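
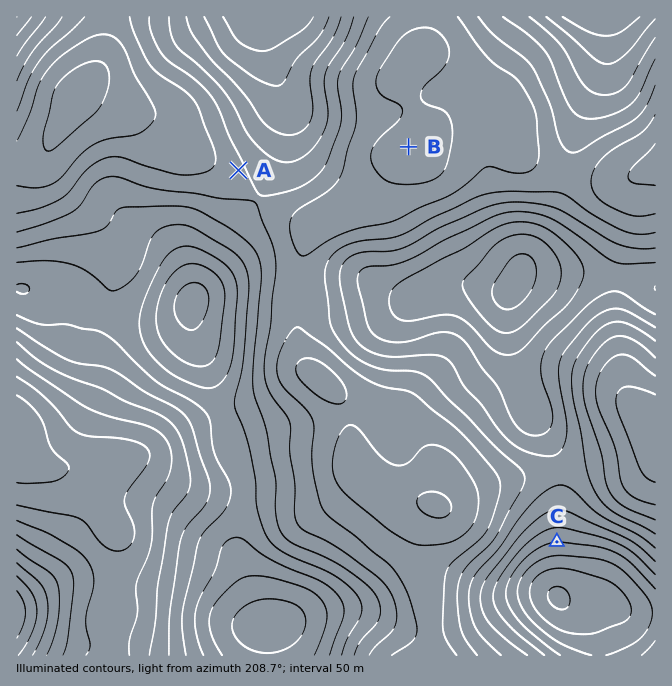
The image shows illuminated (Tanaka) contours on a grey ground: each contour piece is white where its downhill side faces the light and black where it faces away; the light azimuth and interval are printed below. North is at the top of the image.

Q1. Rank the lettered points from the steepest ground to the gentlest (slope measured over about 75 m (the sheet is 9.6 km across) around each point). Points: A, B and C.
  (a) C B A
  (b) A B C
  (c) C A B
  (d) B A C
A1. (c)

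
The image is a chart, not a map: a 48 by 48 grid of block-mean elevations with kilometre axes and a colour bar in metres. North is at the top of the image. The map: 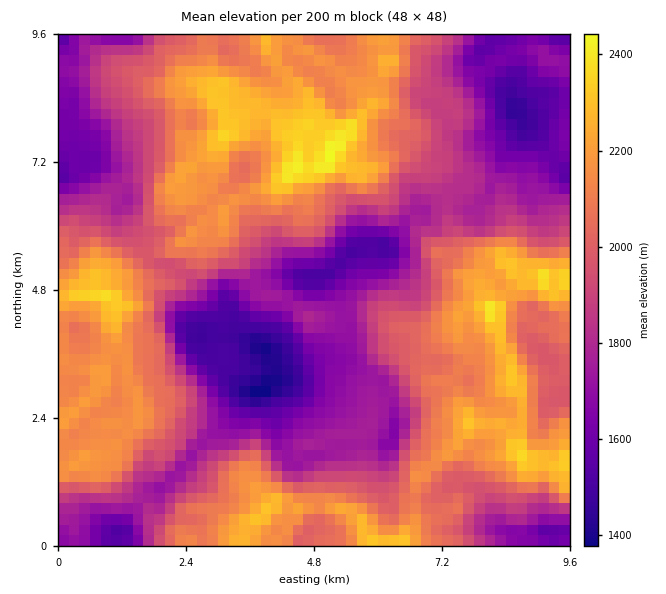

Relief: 1360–2460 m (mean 1950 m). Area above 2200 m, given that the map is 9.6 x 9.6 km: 13.4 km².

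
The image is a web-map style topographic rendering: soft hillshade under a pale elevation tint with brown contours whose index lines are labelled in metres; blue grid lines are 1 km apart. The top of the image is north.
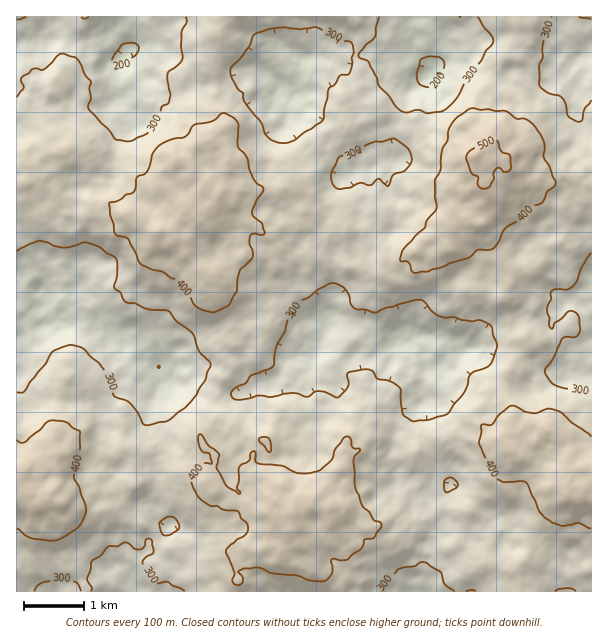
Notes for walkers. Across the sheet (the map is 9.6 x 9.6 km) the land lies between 170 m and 520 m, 340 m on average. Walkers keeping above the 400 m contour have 18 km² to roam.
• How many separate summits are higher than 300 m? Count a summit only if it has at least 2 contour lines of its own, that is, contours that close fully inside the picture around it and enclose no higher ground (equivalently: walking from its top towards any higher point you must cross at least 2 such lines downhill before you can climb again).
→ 1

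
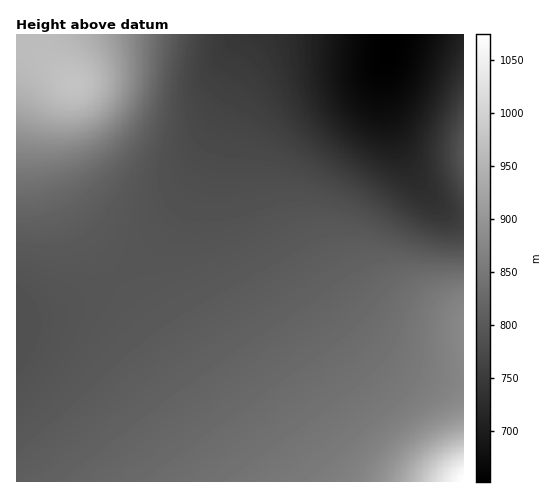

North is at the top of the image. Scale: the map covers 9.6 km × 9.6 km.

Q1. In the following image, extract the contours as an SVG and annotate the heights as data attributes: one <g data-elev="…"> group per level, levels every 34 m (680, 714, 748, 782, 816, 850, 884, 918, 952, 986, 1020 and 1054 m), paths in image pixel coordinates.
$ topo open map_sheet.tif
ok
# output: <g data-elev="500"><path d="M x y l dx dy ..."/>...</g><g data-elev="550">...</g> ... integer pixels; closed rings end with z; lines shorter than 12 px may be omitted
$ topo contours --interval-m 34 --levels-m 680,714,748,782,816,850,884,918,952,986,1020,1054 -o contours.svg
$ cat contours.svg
<g data-elev="680"><path d="M441 35l-18 46-10 19-15 18-7 4-7 2-10-2-12-7-10-9-7-12-4-12-2-11 3-36"/></g><g data-elev="714"><path d="M463 47l-49 109-5 7-10 2-18-6-24-13-18-14-14-16-9-15-6-17-4-49"/></g><g data-elev="748"><path d="M463 89l-16 37-6 24 1 19 11 32 1 12-2 5-4 2-14 0-13-5-14-7-73-49-21-16-24-26-33-50-11-9-18-10-3-5-1-8"/></g><g data-elev="782"><path d="M463 243l-21 1-24-7-21-9-54-28-43-15-29-4-55 4-14-3-12-6-5-5-5-8-4-19 1-53 9-56"/><path d="M463 127l-4 14-1 13 1 12 4 13"/></g><g data-elev="816"><path d="M463 262l-71-1-16 3-16 6-161 110-137 101"/><path d="M17 216l26-2 13-4 13-7 30-22 28-28 15-22 11-26 6-25 6-45"/></g><g data-elev="850"><path d="M463 282l-23 7-8 6-6 7-6 15-11 48-6 13-9 11-25 21-94 71"/><path d="M17 174l29-3 29-8 24-13 19-15 15-20 9-21 4-22 1-37"/></g><g data-elev="884"><path d="M463 403l-37 20-23 17-18 20-11 21"/><path d="M17 142l30 4 23-2 22-8 18-13 13-16 8-20 1-20-3-32"/></g><g data-elev="918"><path d="M463 424l-23 10-20 14-15 16-8 17"/><path d="M17 117l30 9 19 2 19-4 17-10 11-15 6-18-1-17-9-29"/></g><g data-elev="952"><path d="M463 436l-18 8-15 11-11 12-6 14"/><path d="M17 84l10 5 22 16 12 5 16 0 14-7 6-5 4-7 1-9 0-8-7-14-20-25"/></g><g data-elev="986"><path d="M463 446l-13 6-12 8-8 11-4 10"/></g><g data-elev="1020"><path d="M463 455l-9 5-7 6-6 7-3 8"/></g><g data-elev="1054"><path d="M463 467l-7 6-4 8"/></g>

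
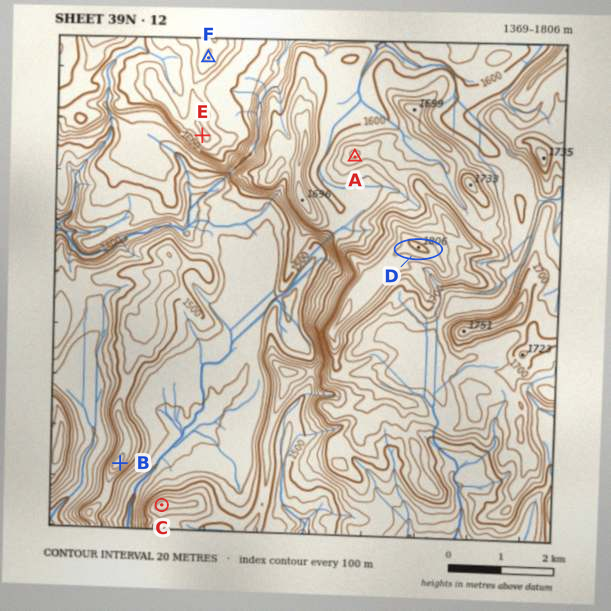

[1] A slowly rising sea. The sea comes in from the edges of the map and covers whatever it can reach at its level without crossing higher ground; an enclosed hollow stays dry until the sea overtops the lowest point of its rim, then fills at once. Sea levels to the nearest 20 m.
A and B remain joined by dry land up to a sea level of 1460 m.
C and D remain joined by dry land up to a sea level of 1500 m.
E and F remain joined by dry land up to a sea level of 1640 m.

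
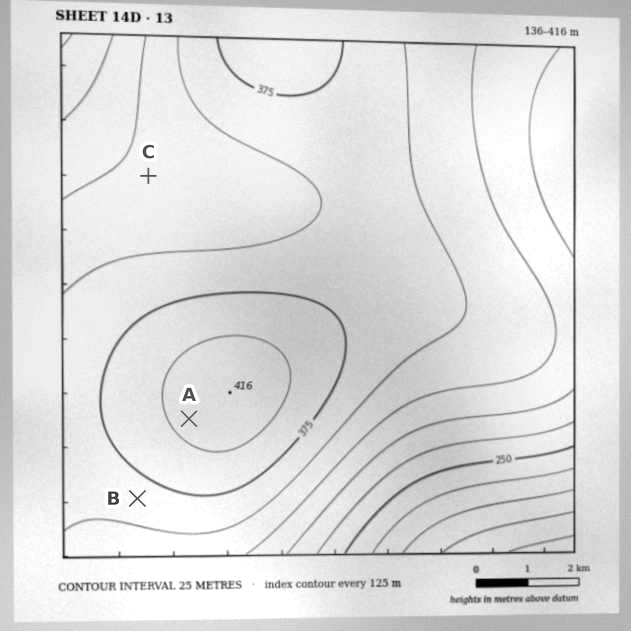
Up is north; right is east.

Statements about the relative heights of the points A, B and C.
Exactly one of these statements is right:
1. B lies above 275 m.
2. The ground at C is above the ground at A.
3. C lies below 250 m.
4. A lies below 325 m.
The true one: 1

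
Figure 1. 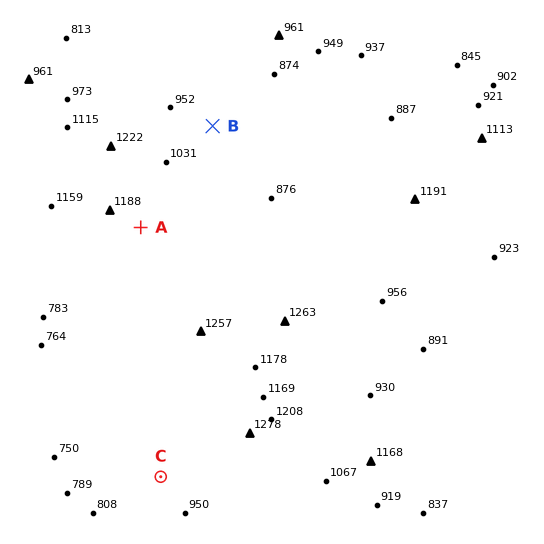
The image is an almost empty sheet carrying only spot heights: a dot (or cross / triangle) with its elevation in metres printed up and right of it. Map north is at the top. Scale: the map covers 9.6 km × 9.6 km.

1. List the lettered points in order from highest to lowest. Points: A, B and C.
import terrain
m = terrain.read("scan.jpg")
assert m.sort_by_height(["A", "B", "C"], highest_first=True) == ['A', 'C', 'B']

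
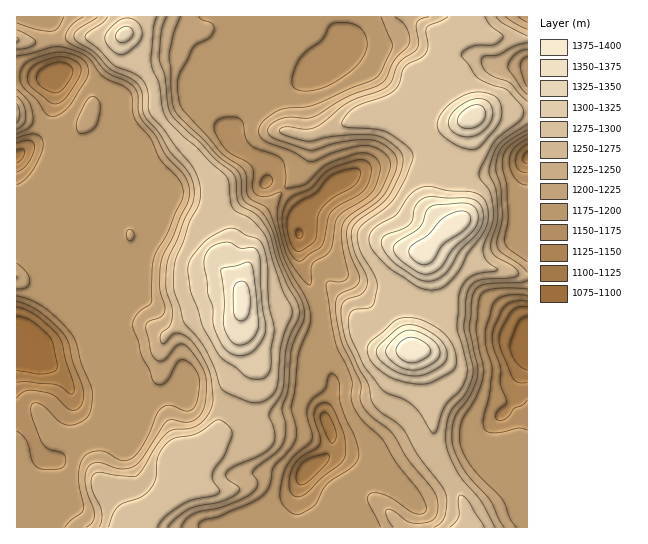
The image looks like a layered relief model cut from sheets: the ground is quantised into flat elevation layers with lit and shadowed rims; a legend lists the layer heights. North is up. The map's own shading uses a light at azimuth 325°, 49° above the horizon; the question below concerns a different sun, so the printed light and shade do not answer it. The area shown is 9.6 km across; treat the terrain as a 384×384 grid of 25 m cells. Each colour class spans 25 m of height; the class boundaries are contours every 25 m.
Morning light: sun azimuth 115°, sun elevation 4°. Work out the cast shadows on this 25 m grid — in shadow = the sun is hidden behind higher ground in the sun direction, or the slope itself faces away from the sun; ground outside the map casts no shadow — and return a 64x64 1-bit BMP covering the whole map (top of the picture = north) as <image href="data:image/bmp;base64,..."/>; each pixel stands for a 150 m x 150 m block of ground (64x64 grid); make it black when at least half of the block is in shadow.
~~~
<image width="64" height="64" href="data:image/bmp;base64,Qk0+AgAAAAAAAD4AAAAoAAAAQAAAAEAAAAABAAEAAAAAAAACAAATCwAAEwsAAAIAAAAAAAAA////AAAAAAAD+AAAAAY+AAPwAAAADH4AB/AAAAAM/gAP4QAAHAD+AA/DwAAeAP4AD8PgAB4A+AAPw8AAH4BAAB/PgAAfwAAAP8/AAA/gAAA/n+AAA+GAAAA/4AAB44AAAD/+AAHBAAAAP/8AA8AABAA//4ADwAAMAd//gAPwAADDwf+AA/AAAMPAf4AB+AAAx8AfgAH4AAAPgA/AA/gAAB+AD4AD8AAAP4AfgAPwAAA/AY+AA/4AAH8Dz8AH/wAAfwPPwA//gAB+B8fAD//AAHgH/+AP/8AAcAf/4A//AAAAA//gD/AAAAAD//Af6AAAAAf/8B/4AAAAD//wH/gAAAAf/+Af+AAAAB//gB/wAAAAH/+AH/IAAAAf/4A/9wAAAB//wD//wAAAH//AP//gAAAf/AB///AAAB/+AH//8AAAH/4Af//4AAAP/gB///8AAAP/Af///wAAA/4D///8AMAB/gP//4AA4AH+AY//wADgAfwAB//AAPAB8AAB/8AA8AHwAAA/AABgAeAAAAAAAAAD4B8AAAAAAAfAH88ADgAHD4Af38AfAA8PgA//4D+AD5+AAH/8P8Afv4AAf/8/wD//AAB//wAAH/gAAD//gAAf8AAAH/+AAAfwAAAP/+AAAeAAAAP/8AAAAAAAAf/wAAe4AAAB//AAH/wAAAD/8AA//AAAAB/8AA=="/>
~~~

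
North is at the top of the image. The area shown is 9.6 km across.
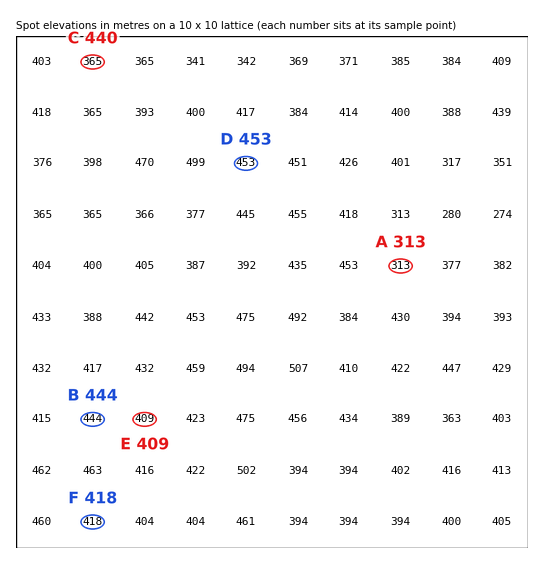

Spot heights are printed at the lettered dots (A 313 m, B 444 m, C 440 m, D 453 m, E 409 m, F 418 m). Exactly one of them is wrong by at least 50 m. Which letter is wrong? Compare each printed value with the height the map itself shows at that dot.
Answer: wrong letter C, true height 365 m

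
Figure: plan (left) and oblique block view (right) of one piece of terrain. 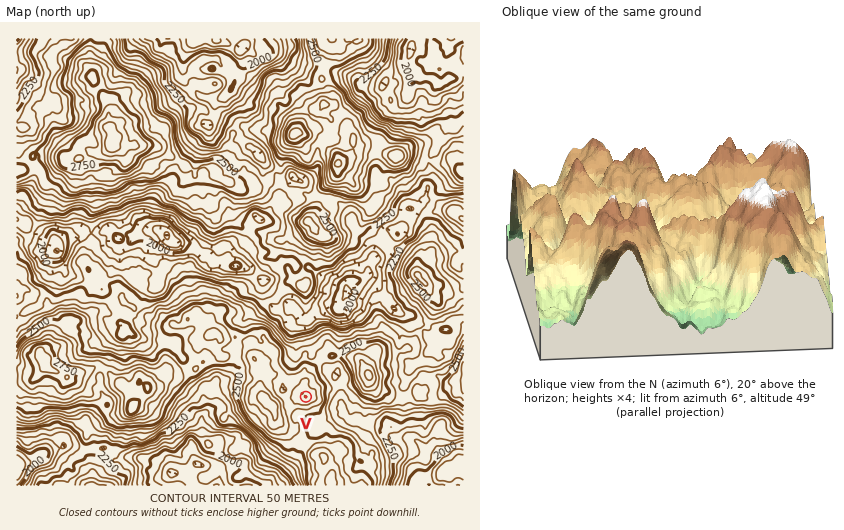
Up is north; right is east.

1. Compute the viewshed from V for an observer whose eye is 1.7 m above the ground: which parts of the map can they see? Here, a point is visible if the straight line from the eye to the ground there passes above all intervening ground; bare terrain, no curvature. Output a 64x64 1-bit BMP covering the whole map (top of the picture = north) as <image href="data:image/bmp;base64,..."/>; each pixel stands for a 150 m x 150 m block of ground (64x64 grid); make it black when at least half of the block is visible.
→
<image width="64" height="64" href="data:image/bmp;base64,Qk0+AgAAAAAAAD4AAAAoAAAAQAAAAEAAAAABAAEAAAAAAAACAAATCwAAEwsAAAIAAAAAAAAA////AAAAAAAAAAAAAADgAAAAAAAAAAAAAAAAAAAEAAAAAAAAAAAgAAAAAAAAfCAAAAAAAAA/IAAAAAAAAB8AAAAAAAABAAAAAAAAAAIAAAEAAAAABgAAAwAAAAAGAAADAAAAAAQAADcAAAAAHAAwDwAAAAAYAGAHAAAAABAA4AMAAAAAEADgAQAAAAAgAMAAAAAAACABwAAAAAAAIAeAAAAAAAAAAAAAAAAAAAAAAAAAAAAAAAAAAAAAAAAAAAAAAAAAAAAAAAAAAAAAAAAAAAAAAAAAAAAAAAAAAAAAAAAAAAAAAAAAYAAAAAAAAAHgAAAAAAAAB8AAAAAAAAAHgAAAAAAACAeAAAAAAAA+B4AAAAAAA//PgAAAAAAP//wAAAAAAAP9eAAAAAAAAeBwAAAAAAADwP/AAAAAAAIA/8AAAAAf9AD8YAAAAD/4Af3wAAAB//wB//wA/gH/vAf//wD/+f5MDxP/Be/96AwPD/8D//+gBg+f/gD//gAHyP+eAB/8AA/gGAQAB/wAD/AAAAADBAAz8AAAAAAEADCQAAAAAAAAAAAAAAAAAAAAAAAAAAAAAAAYAAAAAAAAAAgAAAAAAAAAAAAAAAAAAAAAAAAAAAAAAAAAAAAAAAAAAAAAAAAAAAAAAAAAAAAAAAAAAAAAAAAAAAAAAAAAAAAAAAAAAAAAAAAAAA=="/>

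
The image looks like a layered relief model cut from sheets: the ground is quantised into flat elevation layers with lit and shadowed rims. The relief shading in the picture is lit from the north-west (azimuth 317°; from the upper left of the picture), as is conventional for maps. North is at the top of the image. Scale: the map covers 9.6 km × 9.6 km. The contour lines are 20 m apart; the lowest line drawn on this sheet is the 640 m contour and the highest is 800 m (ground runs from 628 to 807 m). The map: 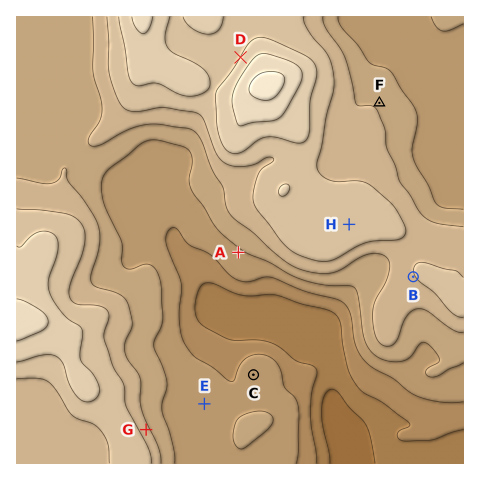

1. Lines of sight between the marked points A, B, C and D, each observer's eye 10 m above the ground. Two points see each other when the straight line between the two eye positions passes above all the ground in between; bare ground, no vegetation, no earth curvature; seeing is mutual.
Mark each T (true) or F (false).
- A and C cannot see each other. F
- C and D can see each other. F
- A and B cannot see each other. T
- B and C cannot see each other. F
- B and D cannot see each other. T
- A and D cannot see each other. T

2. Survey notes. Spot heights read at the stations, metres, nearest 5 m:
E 695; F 720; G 725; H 750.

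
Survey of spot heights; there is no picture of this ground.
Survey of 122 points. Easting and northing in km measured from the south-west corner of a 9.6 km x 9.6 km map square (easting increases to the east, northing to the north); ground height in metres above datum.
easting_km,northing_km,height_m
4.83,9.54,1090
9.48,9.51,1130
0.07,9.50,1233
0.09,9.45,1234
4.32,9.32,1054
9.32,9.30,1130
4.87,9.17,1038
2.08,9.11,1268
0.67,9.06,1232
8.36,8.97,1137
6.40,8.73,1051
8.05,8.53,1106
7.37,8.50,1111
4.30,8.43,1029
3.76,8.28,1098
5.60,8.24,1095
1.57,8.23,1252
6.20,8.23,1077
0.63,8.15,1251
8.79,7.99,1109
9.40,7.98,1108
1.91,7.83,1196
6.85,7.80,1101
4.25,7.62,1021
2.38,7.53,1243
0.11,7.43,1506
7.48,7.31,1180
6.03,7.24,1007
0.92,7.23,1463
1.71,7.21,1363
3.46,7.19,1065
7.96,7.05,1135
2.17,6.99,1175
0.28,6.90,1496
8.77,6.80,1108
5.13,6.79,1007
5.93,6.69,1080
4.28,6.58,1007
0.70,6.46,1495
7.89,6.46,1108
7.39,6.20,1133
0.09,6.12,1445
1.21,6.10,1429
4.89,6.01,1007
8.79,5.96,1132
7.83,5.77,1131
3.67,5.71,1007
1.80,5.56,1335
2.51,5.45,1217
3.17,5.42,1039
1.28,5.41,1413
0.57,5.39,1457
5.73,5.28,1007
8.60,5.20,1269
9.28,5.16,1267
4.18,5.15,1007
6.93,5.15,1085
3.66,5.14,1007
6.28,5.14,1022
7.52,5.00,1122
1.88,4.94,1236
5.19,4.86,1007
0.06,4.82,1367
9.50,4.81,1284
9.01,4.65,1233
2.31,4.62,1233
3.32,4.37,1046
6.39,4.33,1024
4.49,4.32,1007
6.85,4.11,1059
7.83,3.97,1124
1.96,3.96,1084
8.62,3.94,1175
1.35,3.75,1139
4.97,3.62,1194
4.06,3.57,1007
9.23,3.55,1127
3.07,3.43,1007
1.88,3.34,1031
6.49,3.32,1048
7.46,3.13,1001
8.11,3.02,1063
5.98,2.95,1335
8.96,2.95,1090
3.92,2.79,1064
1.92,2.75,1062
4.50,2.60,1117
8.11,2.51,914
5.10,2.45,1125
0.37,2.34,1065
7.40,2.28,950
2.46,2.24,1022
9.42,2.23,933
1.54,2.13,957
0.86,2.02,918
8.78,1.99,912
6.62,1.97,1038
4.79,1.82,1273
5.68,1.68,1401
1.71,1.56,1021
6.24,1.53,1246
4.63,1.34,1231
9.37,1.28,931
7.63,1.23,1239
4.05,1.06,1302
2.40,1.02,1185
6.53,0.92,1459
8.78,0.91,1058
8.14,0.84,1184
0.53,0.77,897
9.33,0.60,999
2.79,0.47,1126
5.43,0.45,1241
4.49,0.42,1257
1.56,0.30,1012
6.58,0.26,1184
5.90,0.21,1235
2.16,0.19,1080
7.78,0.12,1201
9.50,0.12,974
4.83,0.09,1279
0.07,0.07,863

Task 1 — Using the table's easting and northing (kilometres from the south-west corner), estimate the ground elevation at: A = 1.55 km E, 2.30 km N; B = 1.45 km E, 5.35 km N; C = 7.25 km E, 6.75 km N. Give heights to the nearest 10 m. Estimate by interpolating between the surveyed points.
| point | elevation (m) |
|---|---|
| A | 990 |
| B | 1400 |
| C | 1140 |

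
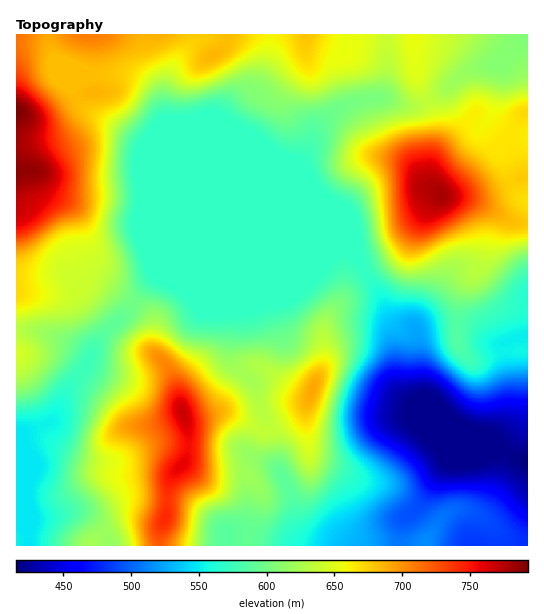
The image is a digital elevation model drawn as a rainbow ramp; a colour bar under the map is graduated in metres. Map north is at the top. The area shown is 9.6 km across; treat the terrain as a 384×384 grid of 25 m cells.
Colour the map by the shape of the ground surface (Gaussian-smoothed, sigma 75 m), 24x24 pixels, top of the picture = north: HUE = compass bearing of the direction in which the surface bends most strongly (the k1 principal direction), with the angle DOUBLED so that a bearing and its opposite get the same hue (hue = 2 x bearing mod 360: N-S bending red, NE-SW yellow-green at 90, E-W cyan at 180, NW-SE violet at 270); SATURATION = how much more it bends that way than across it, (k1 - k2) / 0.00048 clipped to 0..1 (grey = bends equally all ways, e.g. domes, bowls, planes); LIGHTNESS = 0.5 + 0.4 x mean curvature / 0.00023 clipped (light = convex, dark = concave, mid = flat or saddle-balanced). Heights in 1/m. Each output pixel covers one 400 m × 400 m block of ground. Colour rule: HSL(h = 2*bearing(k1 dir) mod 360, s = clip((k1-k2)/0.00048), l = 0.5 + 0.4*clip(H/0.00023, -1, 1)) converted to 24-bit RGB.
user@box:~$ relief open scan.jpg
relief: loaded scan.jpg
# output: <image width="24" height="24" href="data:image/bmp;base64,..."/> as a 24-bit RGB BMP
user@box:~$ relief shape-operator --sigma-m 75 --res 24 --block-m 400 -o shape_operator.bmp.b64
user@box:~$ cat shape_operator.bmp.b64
<image width="24" height="24" href="data:image/bmp;base64,Qk32BgAAAAAAADYAAAAoAAAAGAAAABgAAAABABgAAAAAAMAGAAATCwAAEwsAAAAAAAAAAAAAOjSoQ43Hiq7U36vHShFsLU+J//PM8P9cGVtuHiRSk4lpvJhhVFZsoZ1fXHR2aY1tdbKJR2u6W2PD156iY1F1YnRke6aFcJrGaVd+eINDR2kpdEkikTOSHMzS+NrD/+rMKwggDyUOMYhJw6h1SWGcvYBiUHdkho9hk6Q9O1IoJG1Bk3DP0JPjf6vTl87GPm+kSlKJf2y5w0SsmldwZMCAJUlh7sNB/6Zy3ifBc/r/ED2toNipYB2i7mdJQ7h3X32csZjBkqrSRfHYA7W/jIfTxoHYvn6Mcj14anqAM0Negl650qbPdK+YKSh9gtbJ+tHd1/TaHmrNHh6UwqxJJwcs9+23bNOsQsfiodjrrcLkr4nMKR9OOz8SZ2YZsHUzgFRJdmCERoylK1KN61JyzYE0LVk7Hpwq7K83//vMGBQwKRQsuzw3Hy9u3/urf+h/FPbGPqOmkUhglCxJfCBdf3d7eoB1hXVXqWZEUnE9RIVSITdPP4LF9tXvpqLvdTfL1uZt+P7NowW5FJGyToDUjya39fy5nP9ZIWk8FxwXTDUmbC08gHJ4gmFjfFUlZ2gwt7VoZaU+IoJLK2hzIJh8j8tytVKmpRzP6vnSld7nkFLvcnTlOg93eFzE+ufR//ykITYwGiswRFtgU29we1JhXgEc8MUfL5A4fps6rcCwTpyQFnRuNYt4b3o8czwoMnYq5f/MxWKYP0GJlhVZMitsPKjD987X/9jMVDxyHDU0JRYlXlMeKgkUiiAZ7PzIP6SlXo5QtK/Bq43FMpGhHUtZczqBvEyBsPu6qv/Azj2lZCh2mD3LlcrYJYahSMBJ/9LM/3/ycC3PDg1tnWqxLQCT0vnp0/jvlFP9oJDhu5Z1qj1mrENBGkdJBqauuOT21P3Olkothy1osz6rWZCPqGRbbTtuXoQ4/fVn2W+NpVHSNAfNb4XaAATa3/rRmppHbz0+Va1nfngigXc8sHt2W6GAClUvDGkE/+YzgjwuQjcmd202dnZFZntQVGmTXG207s+2s2pRmEB3TTZ/Tik1I1VY6/pxlktIbXWXXoCdoqnSfpfOeHK5wpq2U4WoCt6mfM5spiBfgVt7f4B9f4B6c4FpWXlNJG9C0pNu3aCvqT22jxVldDo+MJhp0sVjwbhSMJVASod9lqphXmV7f198qYh8qr6ML6+VXCgxgWdjgH9/gIB/gIB/gIB/f4B/ZYBvNYM2zKRijgV6vQpVsdhTJsiTXbG23LfEu4x2Kk1Ljr4NK1w3YnhikqJwq+KpRxuMcWGAgIB/gIB/gIB/gIB/gIB/gIB/f4B/bYN1lIRYPQBR7VF2+OjCGIcaGVIhhJE93mlbWSpE5tqcGlojID8WXvclRcw3NxJMf32AgIB/gIB/gIB/gIB/gIB/gIB/gH9/gH9/cWqAGAAz7sfD9trV4piYIHtVK3tPq1Z5t4no4LDc5ZDybrfnoe6yQHpVFC1Tf3+AgIB/gIB/gIB/gIB/gH9/gH9/gH9/gH9+ZTRsCgQv1Nea7N/K88zjyqriIrDkTO31ZYzJk4hgvrx4hc+cjLKJdnm6Cgpyfn6AgIB/gIB/gIB/gH9/gH9/gH9/gHyAhSZITRofEExOVrVi9fXUo8rJ2uHxlJ7rQjCnfURej43H1ejnr5HKs5VlR4VRFg9Nf3+AgIB/gIB/gH9/gH9/gH9/gH9/clF+kBvL1Z3iKIfTHd/B4PTVtt6wa8Gbs1CncSOGo4Ote7pQnbpKoFN+1qejnFCXDBk0e4B/f4CAgH9/gH9/gH9/gWtyjV9FQoB2JWuPmaTYtsn2j8H2z+Pm7+Xcm0SDaSdOhUpsgpxmt8hnV9d+Rmygz2BXvgsjGVIzLXJfgIB0foB7gHp7f0lEcTc0m7p5WYqHLoR9KclOQZY/PKxOgrFJ1m8/7QFldkFihmmWqHVk2PPth2ricRNtvShG4H2gjsmECx4oeF4WQWELQ0wfp1aAh7a/s4BsilA0IoIdKXceSn8oV1QcYVIEUpkRlDqb2bfTPn7a0MLn9+lGNwojgDxshnqrxZO17ZW2KAxxxUzd45eKFn8+GJlAdllJmz9jzKWWcpG7V40/P30pJEtYxNqRR6s7F1Qxk8pQcTs8iaor4ZQ6RiZVfl1NkIdFipBLvkpZm0G/GICn89jy8Mv1K4yvM3R/XHujydy5YVu6oJHLi5nGJkapus6SrniNUIpsS3cwaGtEhqZUtY9RVSqBsHm2jqS3iamxXXSovIbCSIzGQqJpzWt1yonYM1LJTHGm0daaW3eOa4mBnoF2Njh9u8CBj3l3m3+Xdn2WXYSLdY9i"/>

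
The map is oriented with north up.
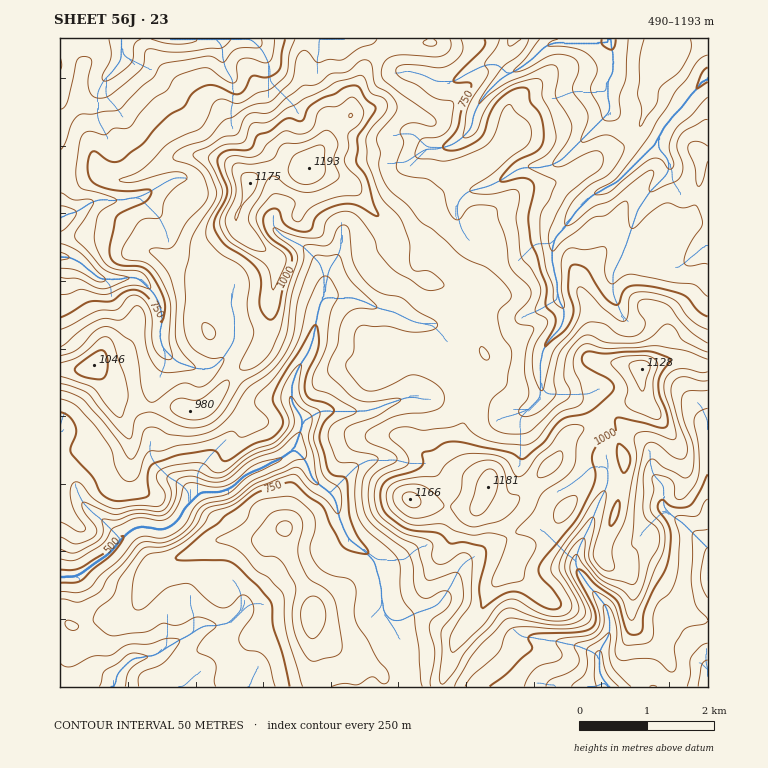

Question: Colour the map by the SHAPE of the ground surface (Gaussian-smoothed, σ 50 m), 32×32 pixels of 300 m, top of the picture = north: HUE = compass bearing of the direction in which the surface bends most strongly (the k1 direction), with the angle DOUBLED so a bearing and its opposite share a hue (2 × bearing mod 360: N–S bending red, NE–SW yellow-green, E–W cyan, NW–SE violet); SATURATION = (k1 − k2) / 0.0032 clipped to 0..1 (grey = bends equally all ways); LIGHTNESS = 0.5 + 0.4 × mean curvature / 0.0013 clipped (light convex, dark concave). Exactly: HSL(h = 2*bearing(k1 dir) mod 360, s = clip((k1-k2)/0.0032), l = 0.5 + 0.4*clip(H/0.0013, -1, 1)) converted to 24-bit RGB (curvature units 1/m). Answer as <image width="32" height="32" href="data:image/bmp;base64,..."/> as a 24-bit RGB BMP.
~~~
<image width="32" height="32" href="data:image/bmp;base64,Qk02DAAAAAAAADYAAAAoAAAAIAAAACAAAAABABgAAAAAAAAMAAATCwAAEwsAAAAAAAAAAAAAiJx4s6eFI05cU7Suv6rQu2+2X4uEcnyQr4eLUmyEZmCBmYJ0s6eAfnV9hZqQbousoXu1Mluf4ZGU0bBkUmJwcYJwjpZzcF1TiG5Oga9gFxN7wVGLibeBX1uWtcyac0qEoph8kF51t490ET4TME8QuGM7vIC4Z3SFkpRwiWqPUVNyl3Fovr9+fJqReaWgbXGJg3SJWFSCREN++dW5O25rd4mRgXqcenSzkrvGy7p4BwMw5rejdoBVX6p7tqRuekFpmqCUeWmYs4ObjmywhaerLYI5KHcstWh5i3OpoHmmV0uJpHeNx9GbcK+PYWaHfW2Be3N9YUx8VI6u9s/Vx2lvNX5MaVQxVzcRSzQHjnoWAMWJiAC2xemnUZyui2x3nWGWkqi7lWm3lH+qtI6ofH2XfXarb1ahgpFPNoU+gFdVXlGBhI+q4uLJd5yeXVNvdHJ8gWx+S3xzPKdmZVma/M/YlEaXci+BvXrD3Ovu0/j4Ii39JABh4/ulPT1kdYaXgK+7mWWxlFCnrFmKsX2Co4WAaISEdWCGjZyUl3OgVkdoV3pVQ69Vw9amrl6sf2WPaW+HfFyJumSATpA9JUQ5yH1m54KgM2WQpefWyOncirnPMwAkI7Ek8vi7K1FlZ55vWbVrRk0RHFw1f3S/y4zBxIyYh218X3ZpgJhufElxmWN0YZ6KesZ6UqJRflRqmIiSaleKalt9p2GCzIh9JGpuXJ+G16S4lMTVQLk/l9UwMwAp4Ud0pvTl5dy9QVyKa52EhDyAxpdtG20WAzAVX5Csy9jt0qf52pbjoGeHWFN+h62UbpOWlNNxVklhYJp1lFN7azBAZ0c6S4RFzJ2ToUGSK281a5NXzqmfvHCOyK1FAAgz7vjTQI6Aw2lrk8ByU3eJakKIhZW+2uLxEEGDAD8HVVcCDSoJ0Fyg5abfiHrMi4G7xY/EyNOrSnONT6a0axpUikJPlF1Pgao8K3gmuVRjfahbL4w0Upk/pGCA5pekBERUt/8a1KlRRqyn6tfWVjWTfDdbleWoXAId0xkceFErmrgjAJ88CV1TsuTTsnndpGurgbqX0aaqkYq/Ng90okWpv3LEvaPBzeHWZ57UVWnI3sXTd6G6bKOlTYKAyoWy3puvACkz+efSNaJvdSMXagwYV8N2wzcogSu2trrUqKHdxvDzw5fdAzAhKDMAAzIB3q/KyY7Kv8uUmjOOMAMjYn6XgJO+2+jw3d3ud1O8T0d8xoyHb8t2f1bIokteLHY655ScC0B79uSSV5+bJRJn6LSsNWibsz6UZqaej2+S29aTgncqYRIQRSt757DMA70MADMDTYQi7a+fMwAy1cSLFn9cT8+EdbdKqlEomjlnc3SmgrW77uLdFCZt7ZbLvYeXOZhgnFC14LZLlr5AQBBFmdZsGITisX+tdoeRc0dt7OqdgTGjmHKnYJWLOZJp8rvLgTCdDUUABjMAeB9ez8CVs1mQRm0aTFUUX9NFYZ2Yd6uQZsSXvHh8bCmxWHC08LzGjmSaUE5reNV220O3Mypyw+evGzekhIRNhUpYjkFLxe2jRS9hs1ByqYh4TaZaOZh6ypfX697tAEh5TYTKvr/SnqPVp6Dkrb3fg7G2b4mXpZFZeIQ5V184YmlJPUdj1Kqc2ZHLcmejiLlTcBYxUb08oPa6YR1tU1xOe0lnqOCipb5lRjnJpJrby87u4r/bMpSNXqyPr9KjZwB5EVEKaYcVZmMRN1cRh59ElV5ceFxYmmZar6FzZGxZUHM9IGZagrJytkxg0nCcqzGapXrH0frhZi6AbztrYGJSQ5hdltyTf6SdO2F+a7KMVoaf6pHE0XygQmAznLQtCgEy5crWXnGgnpOxjLqlNIgzUms2dnhXeo9nt5OAg2uKjbObGUt4eGAqj3Y3bIlEg0J26OqYksY5Qxg9h1ZDubX62NvzYMKeloB7TZOhRoSXgDspP2Um7m6f14qnkbFrACkz0YTUtYrCkbGun46cmX+la2aSdY2ReKaRl2VpnaZ/jLFwCxNIrG60vXiCrF95V3i84/XW2U7QTCl6pNbiQXhO04uB0oGgqXZ1OJGNVg1DqIVxebZtMndq3qW117O6PnqZBS0ut515pHhxlJeGh3qUfYOnhJakhGuIi6CAkK+gvouECis+OIm7xdHknuLxcMHpp4DT80e5fo/ucafTZHCbcqyV15iezlp1HSiQUCOguLmgs76qQEyBh3tV58yXd3eoBh1EiqF5orGbhpeog5qrllOIiVFPhmpvnKuAdpRqg16r5I/XADMuy8hWs4VDRXEtOy0XxplBfb9vWl6BWHRcYahgo0GS3KmaXBblPRx8xMmVmpJ2Xkl/kmCj9fXGT2CCGy1cXaiClq9zfUkxZUEnhV9HbpVjZ4lvnqp5lmdZboU+QLQkNQx2la4iktR7TRdhyYqKit2vsKxyV1RibqmqYMyVRh101+eTMwAiULtTs7uClZB8WF17TVR3/O7PRFJzPEpyQHRLeD8ysahja3mcgaqeiZmffJijiZSjlJKwmpjBwbvSCQAzyPC+gKheGil5nuKxs45sskl9m2GJuntDMwALnFcCMjMAH5VDbcidmqh/mHp0b0pbV0gy9vSdZ4q0MThrP0tuo32li7CPeqKdcqCchpiQeZCPhHR2maNsZIZowLh1DwIxzeeumlZfN2xhj4Y0dGwwVm87n25lYxsOUajGmbXS0MTrm8ffU16ipW1+lT1ahig9l/S1zf71/gmlXRM7JqKOc6+TmHqDm6qEZZKQgJOAc3KBhGRxsK6FY41lta9mCS58uaN8s3CITG2OqHaZi4+coXiAP3lFhmPanYK7cI5/jZ14j5V2WVByVWeowjvk1vXco/umMQIe3RIQleLEOUqEPHdIqpFThsuRYnSTjJB0aFOEopJ4oaWBmo99lmlgEEg+wUeZoHSNt352S3iRnod9i3B/qoKUG0sRM4YkdbpHdKtaqFiNlHN4PIRzMluI+9jQznUqDyFDvtB/xEhLbUFTOnRVku+1cXKqgFiCnJ14OlN3n6a7woSzqIl1fl1yp5RjBS4foGzD3pazN3KAsoKUgniPn5eAgV3DvjqZitsmW8YaGmMccqFWgkxzLRkmvMAj9+TUMR1vqWlLnLhqXoa5v+zoVLmpX01xkHSTl3mJoU1EP2sYJn4c36DEmXm/xXPCt0VSCC0GEnwf5IGfOI5wtF2qspV8U0SXodLDeq/LnG7A1I3ftTJ7Xik/QnCv0/jr57LsgB7uqKnN3s/WYcfJartLgD9eRGtJWIqNgHmnrIHL2KLf1JRHEzsHd30WIIaS66rlxqfbH5h0E58812fQWBxAy8aBUUd8s9Ocbk95b4aJZX2BeXzOlK7vbqrgkNBydCI5sW2kecXB4ajCw3iZaqJhS1J/qnmiN3k5T2IVEGQmvmO23ou005PaibjCPaSJFGk8zpWtyH3KJqlADCNVlnzLscmuTXWbn7d5dWyfeFuGg4l8eItqZHJNYnlFdys7h9GOVGCur55OhVU32lFS1XhKOWI7P2s7mDyBtMfXPsiEBhwtxaJ5tKiUtKGqdmaoXVewJ4JOnEqN35eaEl9lRMCPwouCR2acWKRtkmKTg2yKjYqGi3t8hmh+bqWOPb/Nv79+QUBxxFd9iKPDk3K98N3btpXpZIDceqXMkHuw4pKTACgz3am9xMaFoKd0alyImImeVFicbTJztqh7zIWKDEY0uZhfuEJmW6s+Qlh1jn+UkX6Bj2x7gJyXgMOJViZflbBFSVt6s4haPYFJsGRy5sivNYdKk0V3iFhWb2lExm5J7D7wADMa8b/W3YG3fW5YfIFPYWQ7OE+BuZeHu4VxiJNNFWxEqZJJyI2AHmhTc0lMqaFfhrq6io2vuI15bCmQj8uZPiVRz7JlQqFyVJdJuXhJ1FNbNSodYUwmkns7YJxDbqAwxyzGBTMAzbkW3qLTl4+8gHe1JCpqs6WEqoOFvqGbNFhkca9wrpmAUmmyMl6bktmhdX4zZmYfgk0bcqkyfDotTTNlrMyErqlheV9cYIlKwT94y5Djl5ji0N3sjKnTo3/KSrqv1XftB3UzU3AQmHAde0w9PzJqpqiHp5qXsKCohVrD"/>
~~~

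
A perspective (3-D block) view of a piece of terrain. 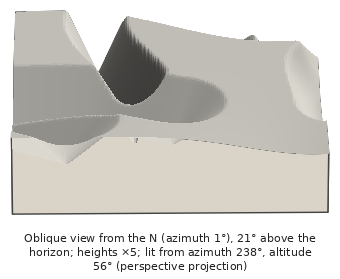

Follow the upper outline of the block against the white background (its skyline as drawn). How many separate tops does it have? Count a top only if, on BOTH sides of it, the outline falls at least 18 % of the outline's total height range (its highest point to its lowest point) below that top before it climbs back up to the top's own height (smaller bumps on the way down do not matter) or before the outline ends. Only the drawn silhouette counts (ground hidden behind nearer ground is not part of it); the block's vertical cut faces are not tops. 2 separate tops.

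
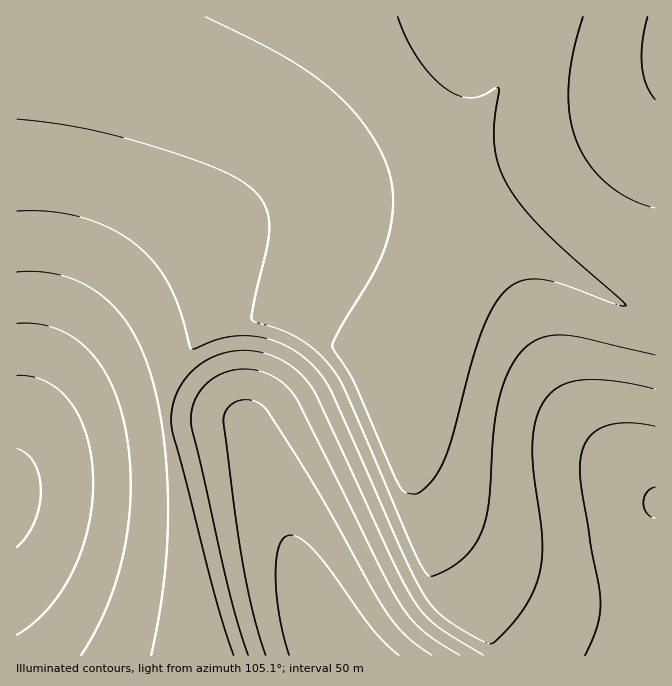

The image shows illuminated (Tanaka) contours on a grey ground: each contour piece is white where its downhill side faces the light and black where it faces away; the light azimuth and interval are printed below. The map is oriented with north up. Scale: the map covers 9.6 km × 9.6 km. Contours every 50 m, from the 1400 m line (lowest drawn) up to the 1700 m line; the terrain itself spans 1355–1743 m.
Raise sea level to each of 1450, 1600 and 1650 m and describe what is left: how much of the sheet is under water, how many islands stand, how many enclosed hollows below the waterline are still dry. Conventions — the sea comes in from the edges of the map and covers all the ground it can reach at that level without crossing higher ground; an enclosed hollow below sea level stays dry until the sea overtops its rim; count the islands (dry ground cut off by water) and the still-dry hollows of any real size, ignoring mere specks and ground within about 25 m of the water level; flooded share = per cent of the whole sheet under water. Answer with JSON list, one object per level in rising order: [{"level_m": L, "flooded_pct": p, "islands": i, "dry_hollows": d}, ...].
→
[{"level_m": 1450, "flooded_pct": 42, "islands": 0, "dry_hollows": 0}, {"level_m": 1600, "flooded_pct": 82, "islands": 0, "dry_hollows": 0}, {"level_m": 1650, "flooded_pct": 90, "islands": 0, "dry_hollows": 0}]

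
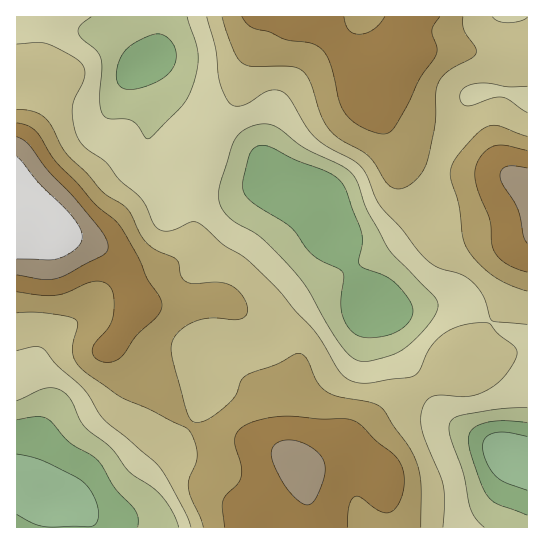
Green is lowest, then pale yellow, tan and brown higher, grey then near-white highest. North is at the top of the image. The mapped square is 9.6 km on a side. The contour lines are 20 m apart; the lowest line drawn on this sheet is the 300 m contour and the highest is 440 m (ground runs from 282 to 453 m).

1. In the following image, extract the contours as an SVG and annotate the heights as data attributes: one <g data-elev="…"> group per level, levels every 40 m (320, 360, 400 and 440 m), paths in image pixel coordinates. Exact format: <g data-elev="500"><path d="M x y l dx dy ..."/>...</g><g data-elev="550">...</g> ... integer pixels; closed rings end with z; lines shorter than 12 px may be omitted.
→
<g data-elev="320"><path d="M527 515l-29-11-10-7-10-22-8-22-2-12 1-6 3-5 11-7 19-2 25 2"/><path d="M17 420l20-3 9 1 7 5 17 20 25 15 7 8 13 23 20 21 3 8 0 9"/><path d="M362 337l-7-3-5-4-8-15-1-14 3-24-2-6-28-15-7-7-16-22-36-22-10-11-2-7 0-9 6-23 6-8 7-2 8 2 25 13 32 12 12 8 7 10 16 43 0 9-3 17 0 6 4 3 19 7 9 5 10 9 9 12 3 8-1 6-3 7-7 7-17 7-14 2z"/><path d="M125 89l-6-4-3-10 3-13 6-11 10-9 16-7 8-1 8 3 6 8 3 9-1 9-4 8-9 8-13 6-15 4z"/></g><g data-elev="360"><path d="M443 527l2-24-1-16-4-12-18-44-1-12 2-12 4-7 7-4 36 0 11-3 11-6 12-10 10-15 3-9-3-7-16-12-9-11-8 0-14 1-16 5-13 9-9 12-10 21-6 5-47 7-11-1-8-3-9-10-16-27-9-13-17-18-19-22-28-28-26-16-18-18-8-5-7 0-20 9-7 0-5-2-5-6-7-17-7-9-19-16-14-19-24-18-7-13-3-18 2-12 11-25-1-7-4-7-14-9-20-10-9-1-20 2"/><path d="M17 351l17-4 8 1 16 18 23 20 8 9 15 24 49 41 8 9 24 42 6 16"/><path d="M527 113l-24-16-9 1-27 8-5-3-2-6 1-6 4-4 12-4 12 0 20 4 18-1"/><path d="M207 17l9 32 4 33 5 13 5 9 5 2 8-1 21-12 7-3 7 0 7 3 6 8 16 26 8 11 13 9 26 14 8 6 5 8 12 30 22 24 25 30 11 8 24 7 11 8 12 15 8 24 35 3"/><path d="M527 17l-6 4-14 2-9-2-6-4"/></g><g data-elev="400"><path d="M347 527l2-21 2-6 4-4 6 1 14 12 8 3 7 0 5-4 6-9 3-13 0-12-4-11-7-10-16-12-16-16-7-4-9-2-24 0-34-3-16 1-17 4-11 5-6 7-2 10 6 20 1 11-4 9-11 11-4 7-1 8 3 18"/><path d="M17 292l24 3 13 0 12-2 27-11 8-1 7 4 4 5 2 7-1 20-4 9-14 17-3 7 3 8 11 4 9-1 7-5 15-21 21-20 4-9-2-9-12-18-10-22-19-32-24-21-18-22-20-19-21-32-9-6-10-2"/><path d="M527 151l-24-6-12 2-6 5-6 7-3 7-1 8 3 16 12 31 2 22 2 8 5 7 7 6 21 8"/><path d="M242 17l5 7 7 4 15 4 18 8 24 3 10 5 5 6 4 8 9 40 7 12 7 7 9 6 12 5 9 2 7-2 5-6 14-23 11-25 15-21 2-8-5-19 8-13"/><path d="M385 17l-11 12-7 4-8 1-6-1-4-3-3-5-2-8"/></g><g data-elev="440"><path d="M17 259l32 1 10-2 10-4 8-6 4-6 1-5-2-10-9-12-32-32-22-27"/></g>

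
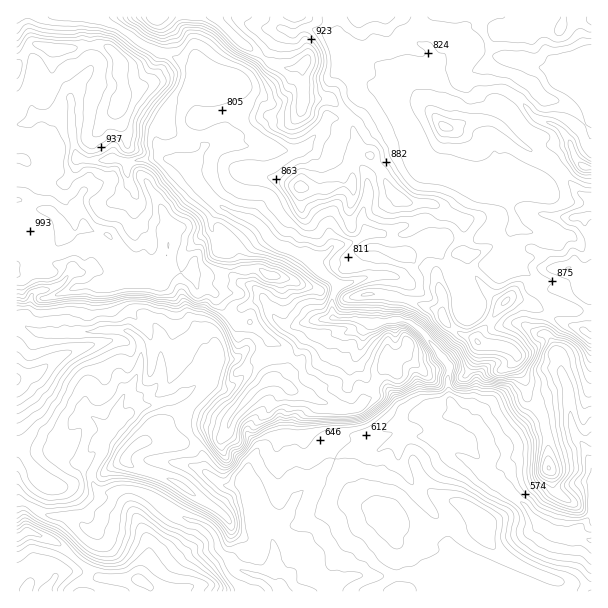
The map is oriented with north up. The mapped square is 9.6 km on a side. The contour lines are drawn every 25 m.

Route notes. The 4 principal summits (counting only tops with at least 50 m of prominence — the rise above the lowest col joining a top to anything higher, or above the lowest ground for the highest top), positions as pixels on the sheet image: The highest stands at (51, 48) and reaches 1023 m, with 181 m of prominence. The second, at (63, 231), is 1014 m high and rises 64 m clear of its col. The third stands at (477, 342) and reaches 978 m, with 110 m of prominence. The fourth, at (300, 186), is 961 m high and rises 71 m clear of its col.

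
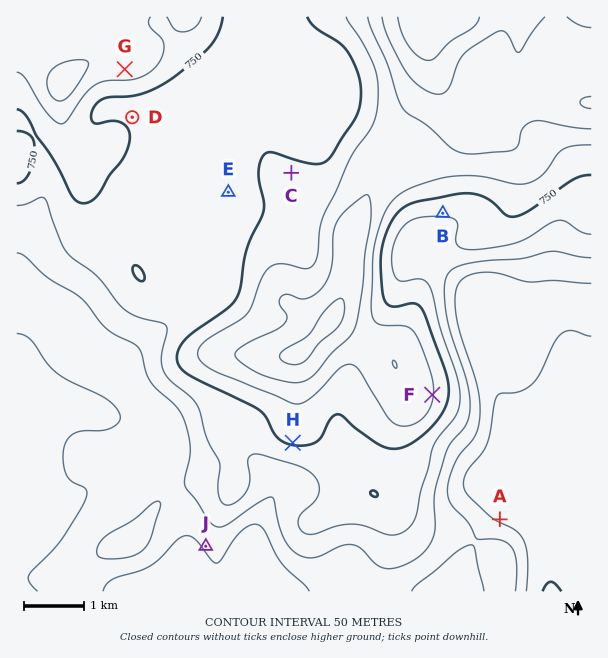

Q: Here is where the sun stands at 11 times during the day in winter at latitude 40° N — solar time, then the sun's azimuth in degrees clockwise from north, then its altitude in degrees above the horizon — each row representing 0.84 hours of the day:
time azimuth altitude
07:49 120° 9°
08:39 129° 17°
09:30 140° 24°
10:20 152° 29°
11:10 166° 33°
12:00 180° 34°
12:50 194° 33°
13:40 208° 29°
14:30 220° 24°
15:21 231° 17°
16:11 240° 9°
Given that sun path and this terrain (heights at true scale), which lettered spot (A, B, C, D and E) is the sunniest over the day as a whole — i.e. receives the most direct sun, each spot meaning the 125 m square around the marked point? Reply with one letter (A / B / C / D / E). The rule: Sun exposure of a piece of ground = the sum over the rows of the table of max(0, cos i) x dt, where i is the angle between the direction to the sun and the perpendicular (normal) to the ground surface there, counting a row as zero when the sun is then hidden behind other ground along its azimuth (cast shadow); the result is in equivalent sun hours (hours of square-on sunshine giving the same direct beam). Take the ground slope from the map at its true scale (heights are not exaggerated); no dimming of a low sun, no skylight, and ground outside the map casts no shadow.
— B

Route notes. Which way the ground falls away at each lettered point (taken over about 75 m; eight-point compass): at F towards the E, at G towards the S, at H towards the S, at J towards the SW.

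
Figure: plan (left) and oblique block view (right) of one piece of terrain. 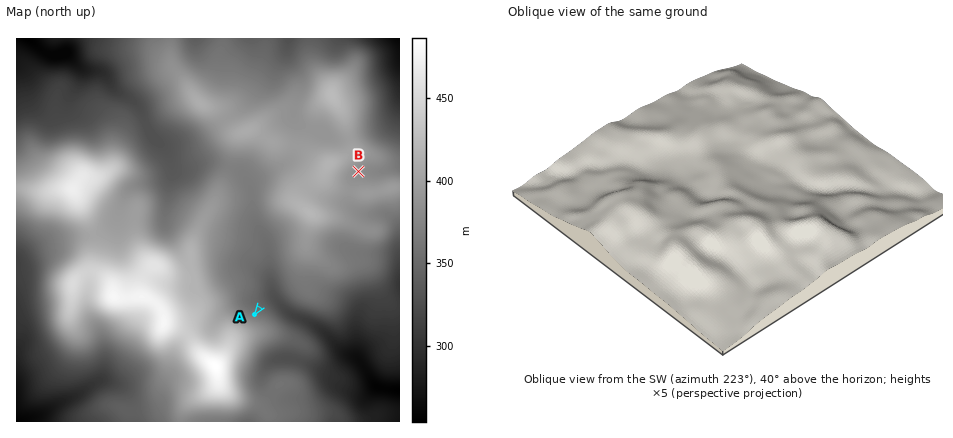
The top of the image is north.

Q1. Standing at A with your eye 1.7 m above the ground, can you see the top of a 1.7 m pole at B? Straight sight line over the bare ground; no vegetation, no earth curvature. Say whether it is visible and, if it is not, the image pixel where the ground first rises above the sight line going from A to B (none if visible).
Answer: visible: false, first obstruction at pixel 292 263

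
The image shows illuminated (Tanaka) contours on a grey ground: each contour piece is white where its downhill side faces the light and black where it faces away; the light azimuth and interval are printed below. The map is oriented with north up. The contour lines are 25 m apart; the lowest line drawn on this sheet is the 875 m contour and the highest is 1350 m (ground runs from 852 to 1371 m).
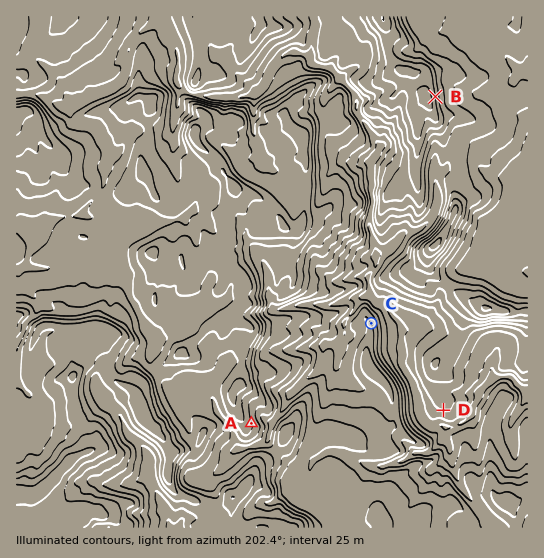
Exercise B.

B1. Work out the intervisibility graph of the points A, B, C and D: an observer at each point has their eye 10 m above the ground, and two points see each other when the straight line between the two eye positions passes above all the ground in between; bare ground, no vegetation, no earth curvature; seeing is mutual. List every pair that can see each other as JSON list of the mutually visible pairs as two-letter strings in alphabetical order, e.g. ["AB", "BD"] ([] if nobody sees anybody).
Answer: ["AC", "CD"]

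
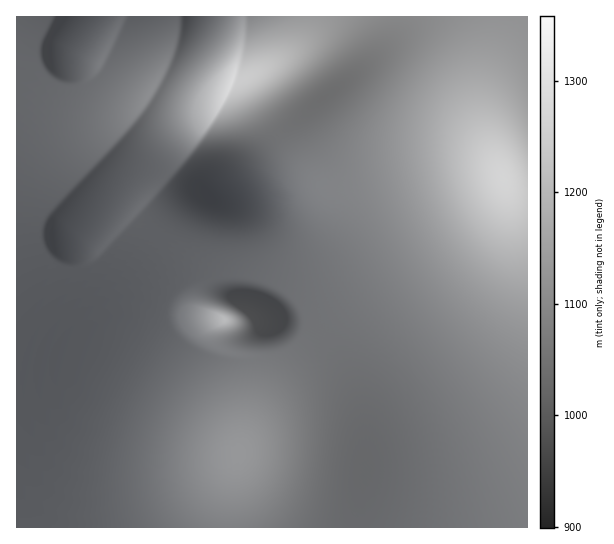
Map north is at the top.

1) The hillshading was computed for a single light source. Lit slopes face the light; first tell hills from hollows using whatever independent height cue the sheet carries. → W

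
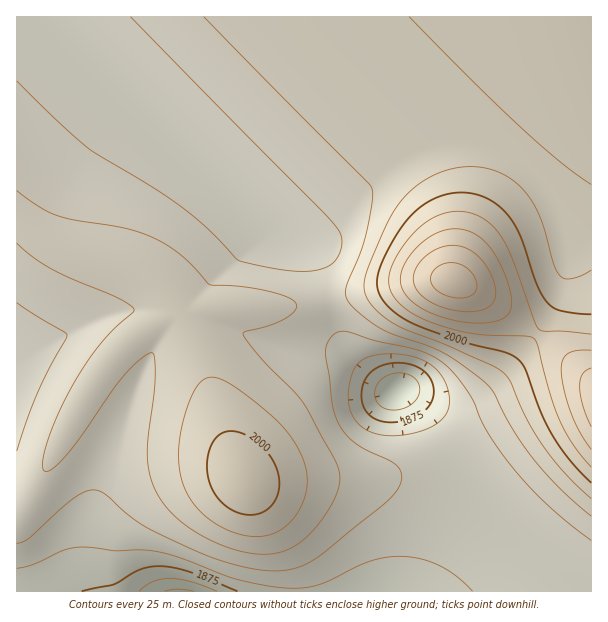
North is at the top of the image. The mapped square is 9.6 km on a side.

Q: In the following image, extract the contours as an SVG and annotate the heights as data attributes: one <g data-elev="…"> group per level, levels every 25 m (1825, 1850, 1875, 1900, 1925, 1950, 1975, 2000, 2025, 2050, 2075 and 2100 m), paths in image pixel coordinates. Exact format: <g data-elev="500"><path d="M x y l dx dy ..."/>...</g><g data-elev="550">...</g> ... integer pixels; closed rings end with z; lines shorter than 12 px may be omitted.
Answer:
<g data-elev="1825"><path d="M165 591l12-2 17 2"/></g><g data-elev="1850"><path d="M139 591l14-10 17-3 21 4 26 9"/><path d="M390 410l-8-3-6-6-1-9 3-9 7-6 10-4 10 0 8 4 4 4 3 6-1 6-3 6-11 9z"/></g><g data-elev="1875"><path d="M82 591l31-6 27-15 19-4 14 1 16 5 48 19"/><path d="M384 422l-13-6-8-11-2-7 1-9 6-13 10-9 15-4 17 1 13 7 7 7 4 9-1 11-5 9-8 7-12 6-12 2z"/></g><g data-elev="1900"><path d="M17 568l16-4 27-12 14-4 15-1 27 4 30-1 30 6 63 24 33 6 25 2 14-1 12-4 49-23 15-3 17-1 19 3 18 8 17 10 15 14"/><path d="M384 435l-10-2-9-4-8-6-5-9-3-10-1-11 3-15 4-10 5-6 6-4 18-4 24 1 20 8 11 9 8 14 2 16-3 12-9 10-14 6-19 5z"/></g><g data-elev="1925"><path d="M17 543l12-5 46-41 11-6 9-1 10 4 23 21 20 13 47 23 28 10 31 8 24 2 19-3 18-9 72-58 11-12 4-10-1-8-5-6-42-23-10-10-8-13-4-17-7-51 2-7 5-8 4-3 6-2 9 2 26 8 42 9 15 7 11 8 11 10 12 17 20 40 28 39 34 36 41 33"/><path d="M17 303l50 32-30 58-20 58"/><path d="M130 17l205 208 6 9 1 9-3 12-7 9-15 6-20 1-30-4-30-7-28-30-27-23-29-19-66-41-31-28-39-38"/></g><g data-elev="1950"><path d="M17 243l15 14 19 12 66 29 12 7 5 4-1 3-19 17-15 16-27 41-13 27-11 26-5 20 1 11 3 2 4-2 12-11 17-21 43-61 16-17 13-7 2 4 1 21-7 62 0 22 2 14 4 12 14 21 16 15 19 12 22 10 23 7 18 1 16-2 14-7 13-11 16-19 11-20 4-15-2-13-35-65-10-12-33-33-14-18-3-6 3-2 26-6 14-7 10-9 1-4-2-3-11-6-22-6-25-4-27-1-27-28-13-10-14-8-30-10-51-9-18-4-18-9-22-16"/><path d="M204 17l167 169 2 6-1 8-6 34-6 19-14 35 0 8 3 7 13 12 18 13 13 6 32 11 16 7 17 10 26 19 9 11 19 36 22 31 27 30 30 27"/></g><g data-elev="1975"><path d="M246 536l14 0 12-2 10-5 10-8 8-12 5-14 2-13-1-14-4-12-7-13-10-13-10-11-24-21-20-13-12-6-10-2-8 4-6 8-11 28-5 32 0 15 2 13 9 21 14 17 20 13z"/><path d="M591 270l-18 8-7 1-5-2-7-13-15-49-7-14-8-10-12-12-14-7-16-5-17 0-18 3-16 7-15 9-14 13-9 14-10 18-15 38-4 16 1 9 5 9 10 11 12 8 13 7 38 15 46 20 15 9 7 10 17 39 15 24 21 27 27 26"/><path d="M409 17l65 66 48 46 39 34 30 21"/></g><g data-elev="2000"><path d="M247 515l14-2 7-4 5-6 6-14-1-16-8-17-13-14-17-9-7-2-8 1-9 6-6 11-3 15 2 16 6 14 9 10 12 8z"/><path d="M591 314l-30-3-7-3-6-5-11-18-15-45-10-20-8-10-10-8-11-5-12-4-13 0-15 2-14 6-13 10-12 13-11 16-11 21-4 15-1 12 5 11 9 10 13 10 18 8 34 13 50 13 13 7 6 9 15 41 12 25 17 24 22 24"/></g><g data-elev="2025"><path d="M591 334l-27-3-19 0-6-2-5-8-21-61-9-18-14-18-8-6-9-4-11-3-12 1-12 3-10 6-11 8-10 12-10 14-6 14-2 15 4 12 11 12 16 10 23 8 25 7 21 2 38 1 7 3 4 6 11 47 11 28 13 24 18 23"/></g><g data-elev="2050"><path d="M591 350l-13 0-9 3-6 6-2 10 3 20 7 24 9 19 11 17"/><path d="M470 323l24-1 7-3 6-4 3-4 2-6-3-18-12-30-8-11-7-7-9-6-9-3-9-1-11 1-18 9-15 15-9 16-2 8 1 7 7 13 15 11 23 9z"/></g><g data-elev="2075"><path d="M591 368l-8 6-3 12 3 19 8 22"/><path d="M457 311l17 0 13-3 7-8 2-10-6-18-11-15-14-9-7-2-9 0-14 4-12 8-7 11-3 12 4 10 9 8 14 7z"/></g><g data-elev="2100"><path d="M452 297l10 1 9-2 5-5 1-7-4-9-6-7-9-5-9 0-8 2-6 4-4 6 0 6 2 6 5 4z"/></g>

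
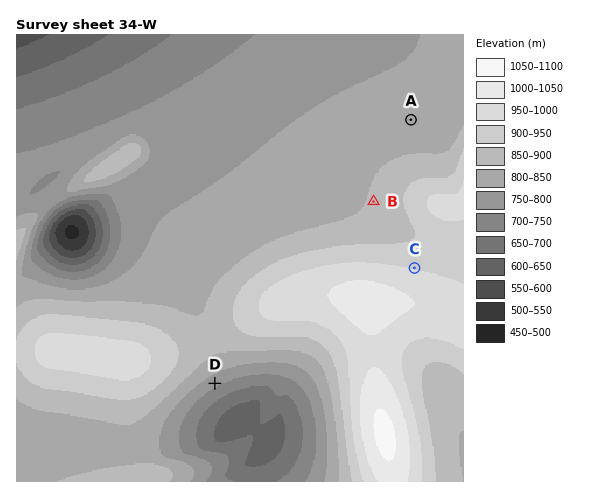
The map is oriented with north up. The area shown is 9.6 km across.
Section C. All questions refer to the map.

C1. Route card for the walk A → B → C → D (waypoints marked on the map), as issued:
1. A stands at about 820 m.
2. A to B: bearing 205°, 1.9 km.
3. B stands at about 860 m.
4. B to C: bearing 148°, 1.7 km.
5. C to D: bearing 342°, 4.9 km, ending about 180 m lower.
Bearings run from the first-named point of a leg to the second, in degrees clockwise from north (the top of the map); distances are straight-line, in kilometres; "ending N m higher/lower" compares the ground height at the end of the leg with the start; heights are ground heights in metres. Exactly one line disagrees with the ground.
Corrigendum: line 5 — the bearing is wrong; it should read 240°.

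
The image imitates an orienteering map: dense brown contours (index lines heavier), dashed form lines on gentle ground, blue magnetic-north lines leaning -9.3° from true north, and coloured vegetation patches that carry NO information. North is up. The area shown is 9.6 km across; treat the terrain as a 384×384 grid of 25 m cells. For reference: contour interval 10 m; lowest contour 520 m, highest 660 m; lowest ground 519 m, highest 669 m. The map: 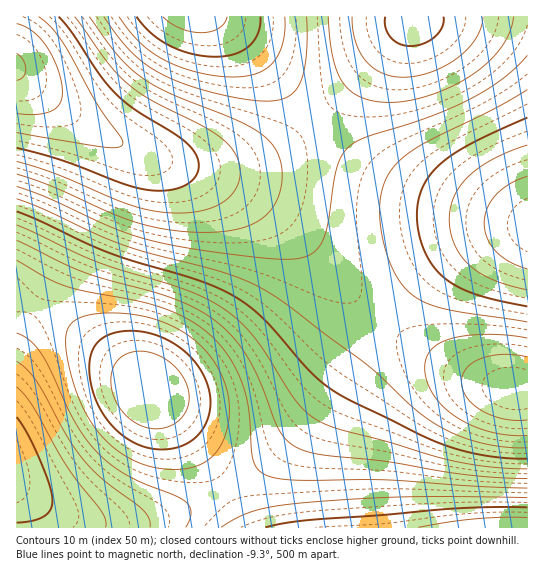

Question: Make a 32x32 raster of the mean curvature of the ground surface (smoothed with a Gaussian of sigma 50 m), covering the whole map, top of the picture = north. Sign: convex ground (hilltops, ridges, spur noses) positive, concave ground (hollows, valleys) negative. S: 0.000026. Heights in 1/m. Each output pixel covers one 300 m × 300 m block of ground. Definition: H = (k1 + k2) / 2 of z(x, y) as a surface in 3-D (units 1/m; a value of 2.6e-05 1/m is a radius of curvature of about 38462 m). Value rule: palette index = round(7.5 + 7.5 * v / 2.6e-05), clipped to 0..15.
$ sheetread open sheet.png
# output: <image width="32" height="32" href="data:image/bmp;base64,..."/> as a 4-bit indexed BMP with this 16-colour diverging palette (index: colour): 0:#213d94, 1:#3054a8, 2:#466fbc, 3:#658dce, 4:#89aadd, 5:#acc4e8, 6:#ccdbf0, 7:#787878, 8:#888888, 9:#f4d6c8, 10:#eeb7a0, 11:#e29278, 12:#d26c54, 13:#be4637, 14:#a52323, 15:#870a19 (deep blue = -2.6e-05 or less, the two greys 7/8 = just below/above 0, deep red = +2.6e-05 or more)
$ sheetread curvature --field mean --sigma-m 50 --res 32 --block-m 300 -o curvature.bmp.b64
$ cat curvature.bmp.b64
<image width="32" height="32" href="data:image/bmp;base64,Qk12AgAAAAAAAHYAAAAoAAAAIAAAACAAAAABAAQAAAAAAAACAAATCwAAEwsAABAAAAAAAAAAlD0hAKhUMAC8b0YAzo1lAN2qiQDoxKwA8NvMAHh4eACIiIgAyNb0AKC37gB4kuIAVGzSADdGvgAjI6UAGQqHADMyIREREiNEVWZnd4mau8wzMzMzMzNERFVmZ3eImZmaM0RVZmZlVVVVVmd4iIiHdzNFZ4mYh2ZVVWZneId2ZlUkVomru6mHZVVmZ3d3ZUQzJGebzu3LmHVVZmd3dlQyECRorO//7Ll2VWZnd3VDEAAkec7///7KhmZmZ3dlMQAANXrO///+ypdmZmZ3ZDEAAEaKzv///cqGZmZmd2VCEABXis3//+y5hlZmZndlRDIRaJq97/7bqXZmZmZnZlVEM4mqvN3cuph2ZmZmZ3ZmZVWaqru8y6mIdmZmZmd3d3d4u7uqqqmYh3ZmZmZnd4iZqsy7qpmId3ZmZmZmZ3iZq8zcupmHdmZmZmZmZnd4mrzdy6mHZlVVVmZmZnd3iJq8zbqYdlRERFVmZnd3d4mavM2ph2VDMzRFVmd3d4iJqrvMmHZUMiIzRFZnd4iImaq7vIdlQyISIzRWd3iIiJmqq7t2VDIhESI0Vnd4iJmZqqqqVUMiEQESNFZ3iImZmaqqqkMzIiESI0VWd4iIiJmZmZkjMzMzNEVWd4iIiHd4iIiIEiM0RWZneIiIiHdmZnd3iAEjRWeImZmZmYd2VVVWZ3cAE0aJqru7uqmHZUQ0RVZnABNXm8zdzMuph2QyIjRFZgATaK3u7u3cuYdUIREjNFYAFGnO////7bqGUyEAEjRF"/>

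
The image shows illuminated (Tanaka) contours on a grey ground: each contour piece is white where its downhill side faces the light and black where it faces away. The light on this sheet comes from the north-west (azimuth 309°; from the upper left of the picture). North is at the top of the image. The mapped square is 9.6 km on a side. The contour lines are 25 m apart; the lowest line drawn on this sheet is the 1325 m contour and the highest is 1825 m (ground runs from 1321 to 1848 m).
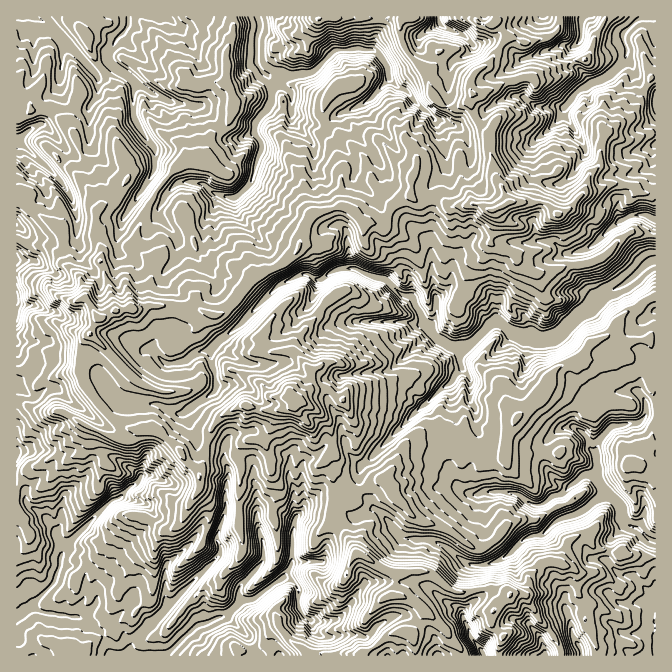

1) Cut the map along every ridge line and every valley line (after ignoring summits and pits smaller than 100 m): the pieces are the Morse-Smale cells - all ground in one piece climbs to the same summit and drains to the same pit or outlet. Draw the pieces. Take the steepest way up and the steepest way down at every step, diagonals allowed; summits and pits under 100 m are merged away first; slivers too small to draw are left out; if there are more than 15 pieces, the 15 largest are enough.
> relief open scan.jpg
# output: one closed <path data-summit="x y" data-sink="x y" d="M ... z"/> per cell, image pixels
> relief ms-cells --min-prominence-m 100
<path data-summit="295 400" data-sink="655 260" d="M634 186l-6 1-2 6-7 7-1 13 3 7-29 26-10 5-17 2-15-12-38 2-2-2-18 0-14-5-6 2-19 25-2 22-14 14-6-31 0-21-27-28-14-6-10 13-6-3-10 0-14-14-6-3-30 7-10 14-6 23-13 13-31 15-16 20-14 15-4 1-15-1-7 12-27 23-2 44 25-3 10-10 20-3 8-7 26 14 12 13 7 2 13-2 17 8 15 10 6 8 5 15 0 15-7 6 0 5 5 9 21 21 16-5 16-9 3 2 1-6 6-8 7-17 6-6 35-1 25 8 21 0 17 3 3-17 8-19 27-25 8-18 9-9 15-5 15-18 17-7 12 5 37-3 0-145-16 0z"/><path data-summit="295 400" data-sink="17 615" d="M90 334l-7 9-4 14 2 23 8 13 21 25 15 10 13 2-6 8-12 1-23-8-32-18-27-2-18-10-4 1 0 253 294 1 6-22-5-14-12-12-1-21-8-8-6-2 9-17 0-30 5-15 10-12 7-2 19 2 2-3 0-17-10-20 0-5 7-6 0-15-5-15-13-13-17-8-16 8-24 0-8-3-10 0-16 8-5 5-9-1-6-4-11-11-8-12-15 2-11-2-22-10z"/><path data-summit="295 400" data-sink="655 647" d="M609 336l-19 7-15 18-15 5-9 9-8 18-27 25-8 19-3 17-17-3-21 0-25-8-25 0-10 1-6 6-7 17-6 8-1 6-3-2-16 9-16 5-19-18 3 8 0 17-2 2 10 4 6 8 10 2 15-7 14 13 11 14 10 3 18 0 10 4 30 21 27-1 15-9 17-16 13-4 3 26 21 34 0 13 7 15-1 6-11 0-8 6 8 11 3 11 94-1 0-315-37 1z"/><path data-summit="295 400" data-sink="258 17" d="M370 16l-137 1 0 20-7 15 2 11-2 19 8 18-1 13-5 10-19 15-5 23-19 0-19 17-17 25-13 30-3 14 21 16-5 20 0 23 48 2 12 6 15-1 14-15 16-20 26-12 18-16 6-23 10-14 30-7 6 3 14 14 10 0 6 3 4-4 5-9-11-10-11-14-13-9 2-15-5-10-26-26-6-2 8-3 8-8 33-15 20-22 10 9 9 3 10 13 15 12 7-9 0-4-8-10-5-20-18-20-5-10-2-5 0-16 2-2-6-2-25 0z"/><path data-summit="295 400" data-sink="20 17" d="M232 16l-216 1 0 76 13 10 3 6 18 2 14 10 10 12 9 24 25 22 15 6-10 15-9 4-8 8 0 20 5 15 0 16 3 5 0 7 10 33 3 3 11-3 12 1 9-6 0-20 5-20-19-14-2-4 5-17 18-36 26-29 22-3 5-22 19-15 5-10 1-13-8-18 2-14-2-16 7-15z"/><path data-summit="295 400" data-sink="652 17" d="M655 16l-159 1-2 5 5 3 9 12-7 10 22 13-2 8 3 10 0 19 11 9 7 2 17-2 5 2-5 10-25 24 2 6 10 12 5 20 4 4 5 0 6-4 8-8 10-17 2-5-6-12 2 1 12-1 11 3 22 12 18-4 11-6z"/><path data-summit="357 554" data-sink="17 615" d="M327 501l-19 2-10 12-5 15 0 30-9 17 6 2 8 8 1 21 14 16 3 14-5 17 151 1-4-11-24-27-20-17-12-5-9-1 3-7-1-15-8-2-25-17-6 0-13-24-10-6 1-21z"/><path data-summit="295 400" data-sink="17 298" d="M22 199l-6 1 0 200 22 11 27 2 32 18 17 7 14 1 10-9-13-2-15-10-26-31-5-12 2-27 17-31-14-19 0-10-5-11-10-10-6-32-11-12-20-12z"/><path data-summit="507 203" data-sink="652 17" d="M504 48l-4 0-12 15-15 12-4 12 4 6-2 4 2 15 8 15 10 6-2 19 4 6 1 15 14 30 36 0 13 11 3 0 7-3 18-20 15-2 9-5 18 0 2 2 0-9 3-3 15-5 4-4 3-19-27 7-22-12-11-3-12 1 4 11-2 5-10 18-14 11-5 0-4-4-5-20-10-12-2-6 25-24 5-10-5-2-17 2-13-6-5-5 0-19-3-10 2-8z"/><path data-summit="295 400" data-sink="17 140" d="M18 94l-2 1 0 103 6 1 10 12 20 12 9 9 8 28 0 7 10 10 4 6 1 15 10 15 4 5 4 0 14-8-12-35 0-7-3-5 0-16-5-15 0-20 8-8 9-4 10-15-15-6-25-22-9-24-10-12-14-10-18-2-1-4z"/><path data-summit="507 203" data-sink="655 260" d="M627 184l-18 0-9 5-15 2-18 20-7 3-3 0-13-11-37 0-10 6-10 0-9-5-26 4-12-9-23 2-7-5-15 8-6 8 15 7 25 24 4 39 4 17 14-14 2-22 3-6 19-21 17 5 18 0 2 2 38-2 15 12 10 0 17-7 29-26-3-7 0-6 1-7 9-10z"/><path data-summit="357 554" data-sink="655 647" d="M335 503l-2 7 0 14 10 6 14 24 5 0 18 14 12 5 32-2 11 5 10 10 12 7 33-4 12 9 5 0 3-4 14 0 12 18 3 8 13 13 7-5 12-1 0-5-7-15 0-13-21-34-3-26-13 4-17 16-15 9-27 1-30-21-10-4-18 0-10-3-11-14-14-13-15 7-6 0-10-10z"/><path data-summit="507 203" data-sink="258 17" d="M390 79l-22 22-33 15-8 8-8 3 6 2 26 26 5 10-2 15 13 9 11 14 10 10 7-9 16-9 0-17 5-8 0-17-3-8 5-5 5-15 8-8-4-6-11-8-9-12-9-3z"/><path data-summit="507 203" data-sink="20 17" d="M470 99l-13 9-9-2-8 13-5 0-3-3-9 9-5 15-5 5 3 8 0 17-5 8 0 19 3 2 3 2 23-2 12 9 26-4 9 5 10 0 11-7-12-24-3-11 0-9-4-6 2-19-7-4-6-7-7-15z"/><path data-summit="295 400" data-sink="652 17" d="M177 306l-30 0-7 3-12-1-8 3-8 0-15 8-8 14 48 48 17 8 15 4 2-6-2-14 2-25 27-23 6-12-7-5-18 0z"/>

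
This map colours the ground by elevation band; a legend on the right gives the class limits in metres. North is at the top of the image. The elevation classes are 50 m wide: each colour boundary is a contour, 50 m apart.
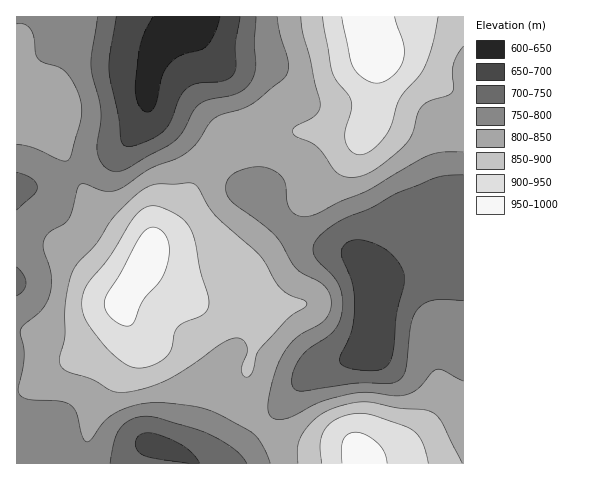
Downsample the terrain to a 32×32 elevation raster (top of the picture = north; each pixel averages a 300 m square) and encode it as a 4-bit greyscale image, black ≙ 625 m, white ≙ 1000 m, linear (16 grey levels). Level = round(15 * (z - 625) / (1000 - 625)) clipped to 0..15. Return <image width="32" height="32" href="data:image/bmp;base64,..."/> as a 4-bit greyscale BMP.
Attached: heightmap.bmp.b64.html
<image width="32" height="32" href="data:image/bmp;base64,Qk12AgAAAAAAAHYAAAAoAAAAIAAAACAAAAABAAQAAAAAAAACAAATCwAAEwsAABAAAAAAAAAAAAAAABEREQAiIiIAMzMzAERERABVVVUAZmZmAHd3dwCIiIgAmZmZAKqqqgC7u7sAzMzMAN3d3QDu7u4A////AGZmd1QzMzNEVnibze7cy6lmZndkMzM0VWeIm83t3LupZmZ3ZUNEVWd3eJrM3Mu6mHZnd3ZVZmd3d3d5q7uqqZh3d3iIh3d3eIh2Z3iZiIiIeIiJmZmYiIiYdVVVZmZ3h3iJmaq6qYiJmHVERDNFZ3d4maq7zLqZmZmGVDMiNGd3eImqvMzLqZmZh2VDISRnd3eJq83cy6qpmZh2VCEkVnd3iazd3Mu7qqqZmGQiJFZmZnm83d3My7qqmZh1IiNFVVZ5rN3d3MuqqZmIZCIjRERWeKvN7tzLqqmYdlQiIzREZniavO7cu6qZh2VDIjNERGd4iaze3LuqmYdlQzMzRERnd4ibzdy6qYh2ZUQzNEREZnd4mrzLuph3d3dlRERERVVneImruqmHdmeIdmVUREVVZnd3iamZh2Z3iIh3ZVVEVWd2ZniJmId3d4iZmHZlVWZ3dlRWd4iId3iImqqYdmZ3d3VDNFZ4iIiImau7qYd3eIh2QyM1Z4iImZmrzLqYiIiIdkMhJFd4iJmZq8y6mIiIiHZDESNWZ3iImarMy5mZiIh2QhETREVneImrzMupmYiHZTIREiMzRneJvN3cupl3d2UyEREiI0Vnirze7cupd3dlMhERESNFZ5q97u3LqXd3ZUIRERETRniaze7ty6p3d2VCEREQEkZ4ms3u7cu6"/>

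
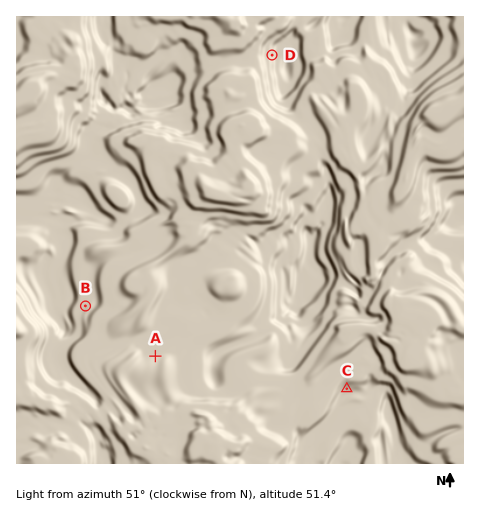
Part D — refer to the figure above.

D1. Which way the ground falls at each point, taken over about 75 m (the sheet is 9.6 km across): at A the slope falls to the N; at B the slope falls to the NW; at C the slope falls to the S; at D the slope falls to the E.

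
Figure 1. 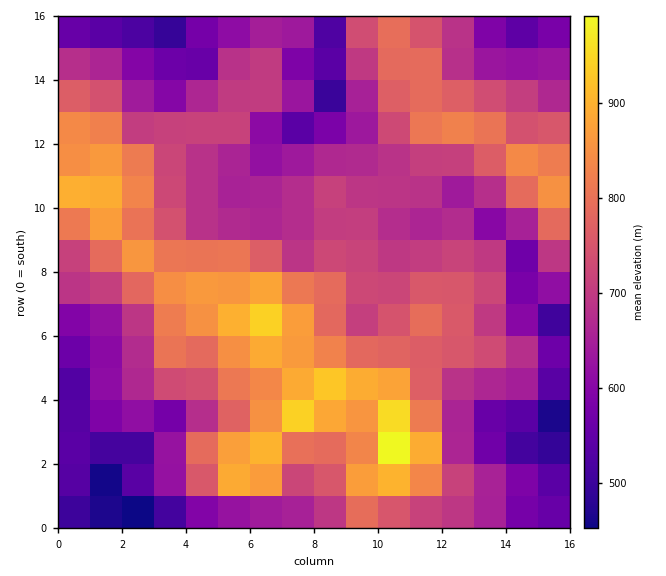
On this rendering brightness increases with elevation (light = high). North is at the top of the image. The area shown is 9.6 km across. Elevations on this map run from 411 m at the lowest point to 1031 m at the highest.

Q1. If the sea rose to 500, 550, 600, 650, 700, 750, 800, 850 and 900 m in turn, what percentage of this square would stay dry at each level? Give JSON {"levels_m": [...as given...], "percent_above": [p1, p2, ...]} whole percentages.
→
{"levels_m": [500, 550, 600, 650, 700, 750, 800, 850, 900], "percent_above": [95, 89, 80, 71, 51, 34, 23, 13, 5]}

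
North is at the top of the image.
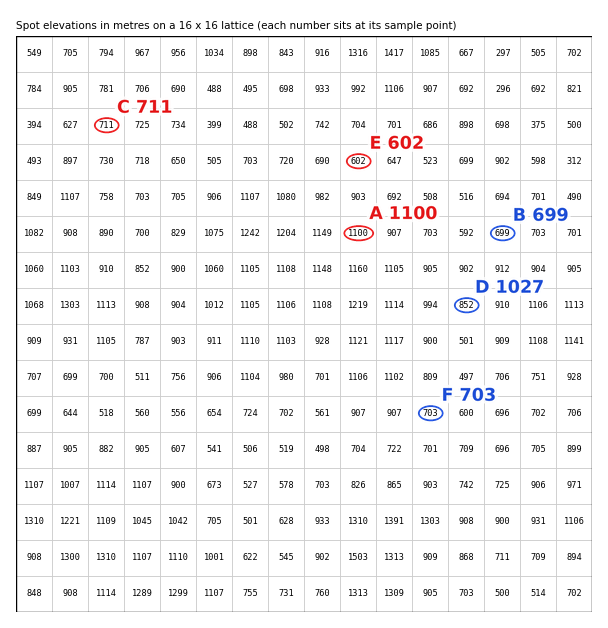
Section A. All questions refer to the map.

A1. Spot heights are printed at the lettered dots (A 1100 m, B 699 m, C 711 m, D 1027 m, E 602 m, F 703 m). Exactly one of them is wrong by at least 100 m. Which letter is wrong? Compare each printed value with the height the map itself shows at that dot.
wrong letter D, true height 852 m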